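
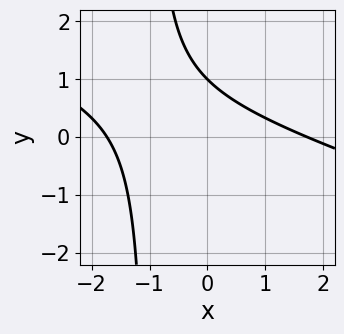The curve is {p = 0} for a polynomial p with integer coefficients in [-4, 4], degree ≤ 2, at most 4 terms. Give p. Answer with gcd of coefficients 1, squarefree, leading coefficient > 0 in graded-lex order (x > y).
x^2 + 3*x*y + 3*y - 3

1. The degree is 2 — the shape is more complex than any degree-1 curve.
2. Against the integer gridlines: one y-axis crossing is at y = 1.
3. These observations pin down the coefficients.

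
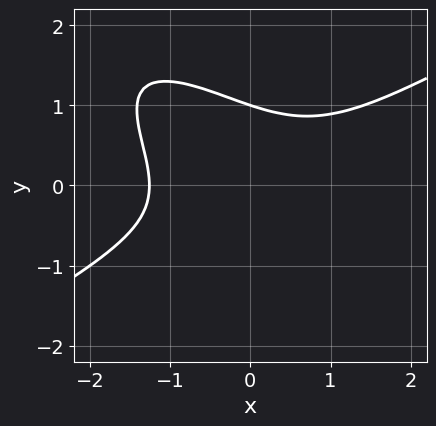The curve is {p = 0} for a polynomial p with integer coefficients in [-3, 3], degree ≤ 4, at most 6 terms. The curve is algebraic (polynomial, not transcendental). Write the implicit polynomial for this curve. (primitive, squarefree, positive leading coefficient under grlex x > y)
First, the degree is 3 — the shape is more complex than any degree-2 curve.
Next, from the axis intercepts and sections: it crosses the y-axis at the gridline y = 1.
Finally, the integer polynomial consistent with all of this is the stated p.

x^3 - 2*x*y^2 - 2*y^3 + 2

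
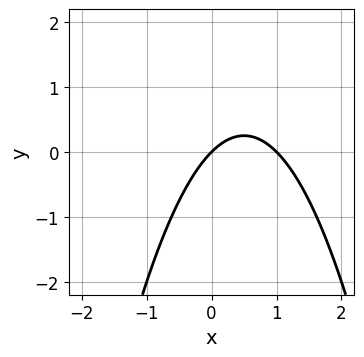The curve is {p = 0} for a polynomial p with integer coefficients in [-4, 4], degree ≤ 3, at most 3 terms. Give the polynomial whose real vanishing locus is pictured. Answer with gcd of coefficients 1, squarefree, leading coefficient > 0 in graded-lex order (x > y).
x^2 - x + y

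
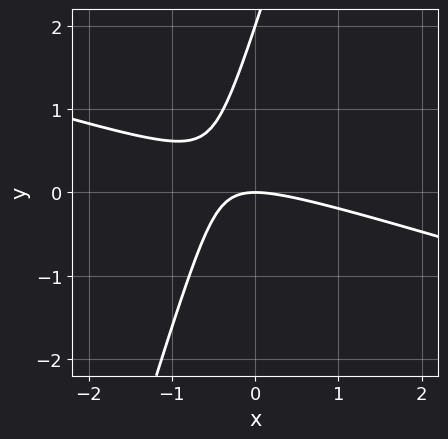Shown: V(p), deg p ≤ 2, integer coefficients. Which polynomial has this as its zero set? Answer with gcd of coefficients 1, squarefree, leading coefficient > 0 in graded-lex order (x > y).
x^2 + 3*x*y - y^2 + 2*y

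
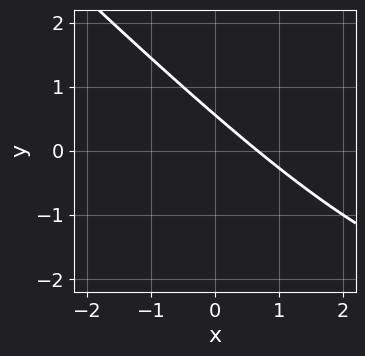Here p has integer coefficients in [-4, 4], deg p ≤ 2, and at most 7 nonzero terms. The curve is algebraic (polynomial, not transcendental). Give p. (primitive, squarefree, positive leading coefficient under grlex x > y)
First, the degree is 2 — no degree-1 curve has this shape.
Finally, matching integer coefficients to the picture gives p.

x*y + y^2 + 3*x + 3*y - 2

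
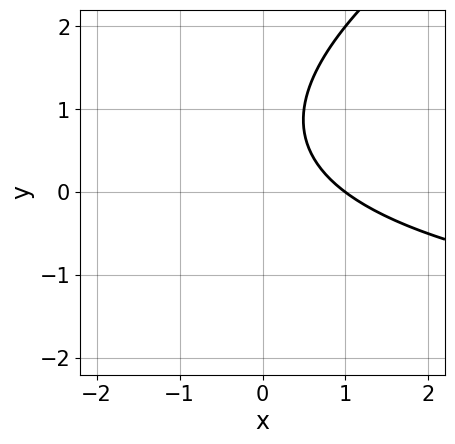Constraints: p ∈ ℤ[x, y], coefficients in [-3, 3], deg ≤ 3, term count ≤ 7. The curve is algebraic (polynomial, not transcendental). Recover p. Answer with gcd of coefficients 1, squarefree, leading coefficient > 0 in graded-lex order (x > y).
x*y - 2*y^2 + 3*x + 3*y - 3

The degree is 2 — the shape is more complex than any degree-1 curve.
Observable constraints: it crosses the x-axis at the gridline x = 1; no y-intercept at any integer in the box.
Fitting integer coefficients to these (and the overall shape) gives p.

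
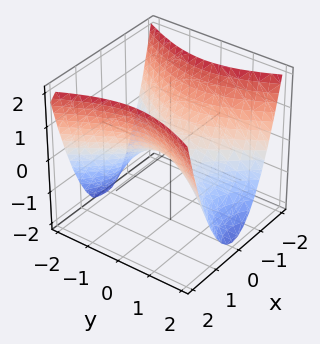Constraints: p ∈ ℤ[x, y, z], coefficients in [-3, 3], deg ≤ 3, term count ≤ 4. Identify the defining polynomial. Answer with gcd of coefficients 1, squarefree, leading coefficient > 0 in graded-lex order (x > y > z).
2*x^2 - y^2 - 2*z

First, the degree is 2 — a hyperbolic paraboloid; a quadric.
Next, symmetries: it's symmetric under x → −x, forcing even powers of x; the y ↦ −y reflection is a symmetry, so y appears only in even powers.
Then, checking where it meets the axes: it meets the z-axis at z = 0 (among the integer gridlines); it crosses the x-axis at the gridline x = 0; one y-axis crossing is at y = 0.
Finally, matching integer coefficients to the picture gives p.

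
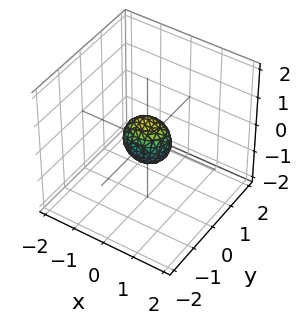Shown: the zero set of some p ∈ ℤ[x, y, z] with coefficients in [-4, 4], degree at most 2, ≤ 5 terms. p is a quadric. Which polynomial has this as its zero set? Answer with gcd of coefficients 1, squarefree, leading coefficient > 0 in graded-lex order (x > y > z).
1. deg p = 2. Bounded and convex; a quadric.
2. Symmetries: mirror symmetry x ↦ −x ⇒ only even powers of x; the z ↦ −z reflection is a symmetry, so z appears only in even powers; the y ↦ −y reflection is a symmetry, so y appears only in even powers.
3. Together with the visible shape, these determine p as stated.

2*x^2 + 3*y^2 + 2*z^2 - 1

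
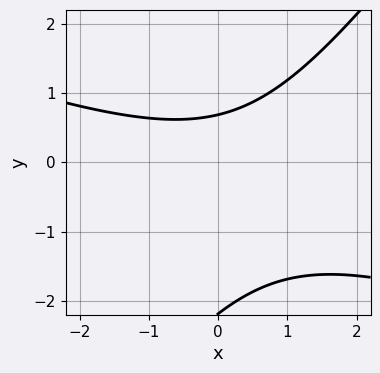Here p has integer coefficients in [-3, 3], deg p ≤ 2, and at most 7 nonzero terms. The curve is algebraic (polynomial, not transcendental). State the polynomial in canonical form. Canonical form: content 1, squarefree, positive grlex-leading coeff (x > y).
x^2 + 2*x*y - 2*y^2 - 3*y + 3

deg p = 2. A generic line meets the curve in up to 2 points.
Reading off the gridlines: it misses every integer gridline on the x-axis.
These observations pin down the coefficients.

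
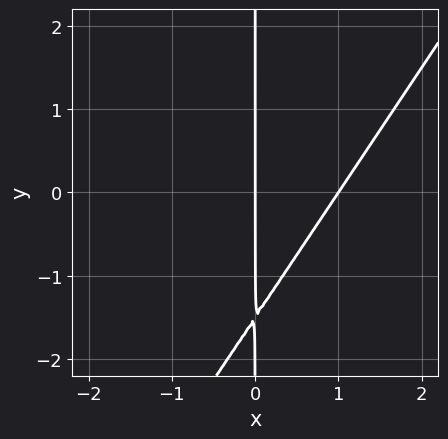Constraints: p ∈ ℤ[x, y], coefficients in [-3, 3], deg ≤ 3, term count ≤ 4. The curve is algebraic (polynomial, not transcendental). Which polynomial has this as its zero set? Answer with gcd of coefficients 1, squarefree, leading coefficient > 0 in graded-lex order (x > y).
3*x^2 - 2*x*y - 3*x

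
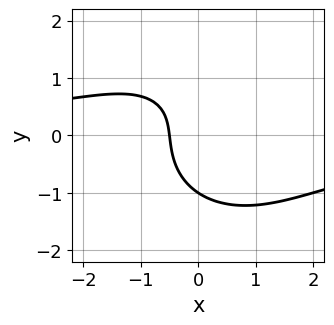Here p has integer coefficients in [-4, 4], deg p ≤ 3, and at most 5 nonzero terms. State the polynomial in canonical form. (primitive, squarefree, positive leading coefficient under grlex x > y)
First, degree: no degree-2 curve has this shape, so deg p = 3.
Then, from the visible intercepts: it crosses the y-axis at the gridline y = -1.
Finally, assembling these constraints gives the stated polynomial.

x^2*y + y^3 + 2*x + 1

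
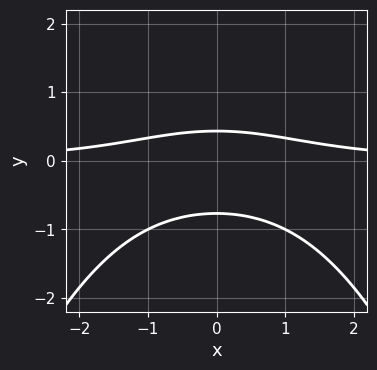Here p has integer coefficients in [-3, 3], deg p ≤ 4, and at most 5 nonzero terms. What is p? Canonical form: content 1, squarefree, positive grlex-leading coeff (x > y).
(a) The degree is 3 — the shape is more complex than any degree-2 curve.
(b) Symmetries: mirror symmetry x ↦ −x ⇒ only even powers of x.
(c) Observable constraints: no x-intercept at any integer in the box.
(d) Matching integer coefficients to the picture gives p.

x^2*y + 3*y^2 + y - 1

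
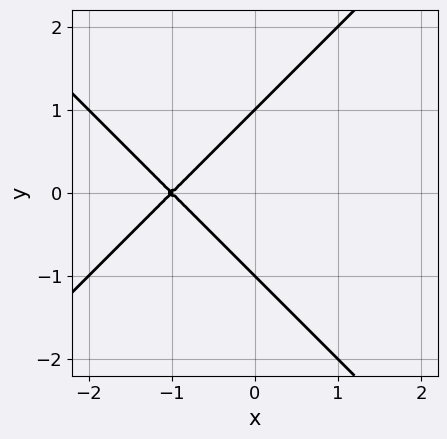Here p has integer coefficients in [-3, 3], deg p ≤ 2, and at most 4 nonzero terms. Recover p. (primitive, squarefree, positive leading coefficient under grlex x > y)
1. The degree is 2 — the shape is more complex than any degree-1 curve.
2. Symmetries: the y ↦ −y reflection is a symmetry, so y appears only in even powers.
3. From the axis intercepts and sections: among the integer gridlines, it crosses the y-axis at y ∈ {-1, 1}; it crosses the x-axis at the gridline x = -1.
4. Fitting integer coefficients to these (and the overall shape) gives p.

x^2 - y^2 + 2*x + 1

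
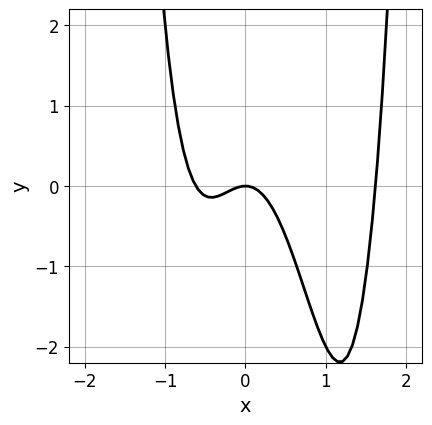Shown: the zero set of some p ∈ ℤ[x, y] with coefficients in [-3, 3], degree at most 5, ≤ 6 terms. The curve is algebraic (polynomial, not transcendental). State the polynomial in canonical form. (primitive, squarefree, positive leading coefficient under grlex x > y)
2*x^4 - 2*x^3 - 2*x^2 - y

The degree is 4 — a generic line meets the curve in up to 4 points.
Observable constraints: it meets the y-axis at y = 0 (among the integer gridlines); one x-axis crossing is at x = 0.
Together with the visible shape, these determine p as stated.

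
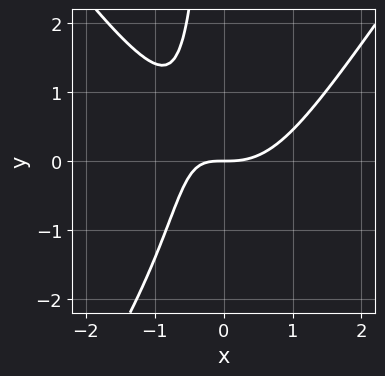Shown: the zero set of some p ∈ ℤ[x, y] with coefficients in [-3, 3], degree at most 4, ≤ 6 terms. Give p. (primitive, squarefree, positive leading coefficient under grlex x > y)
First, deg p = 3. A generic line meets the curve in up to 3 points.
Next, from the axis intercepts and sections: one y-axis crossing is at y = 0; it crosses the x-axis at the gridline x = 0.
Finally, the integer polynomial consistent with all of this is the stated p.

2*x^3 - x*y^2 - 2*x*y - 2*y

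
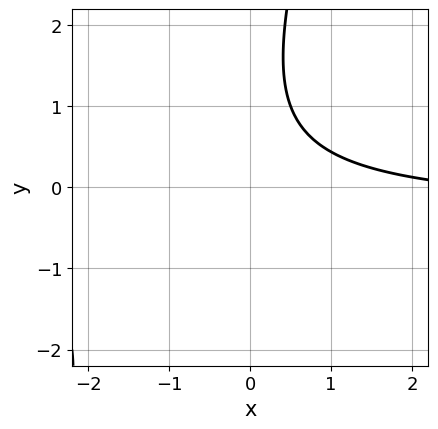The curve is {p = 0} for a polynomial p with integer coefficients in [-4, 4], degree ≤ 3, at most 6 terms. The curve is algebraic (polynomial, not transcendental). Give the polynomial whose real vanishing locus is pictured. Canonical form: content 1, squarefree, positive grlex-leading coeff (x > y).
deg p = 2. No degree-1 curve has this shape.
Observable constraints: it misses every integer gridline on the y-axis; the curve avoids every integer x-axis point in the box.
These observations pin down the coefficients.

3*x*y - y^2 + x + 2*y - 3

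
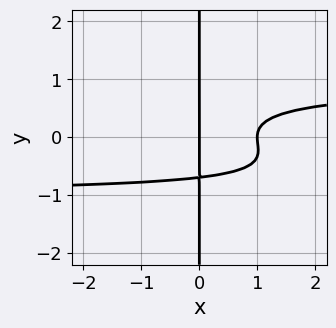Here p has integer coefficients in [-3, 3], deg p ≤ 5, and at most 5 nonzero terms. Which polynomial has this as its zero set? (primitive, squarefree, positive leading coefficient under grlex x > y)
x^2*y^2 + 3*x*y^3 - x^2 + x

First, degree: the shape is more complex than any degree-3 curve, so deg p = 4.
Then, from the visible intercepts: among the integer gridlines, it crosses the x-axis at x ∈ {0, 1}; the visible y-axis segment lies entirely on the curve.
Finally, fitting integer coefficients to these (and the overall shape) gives p.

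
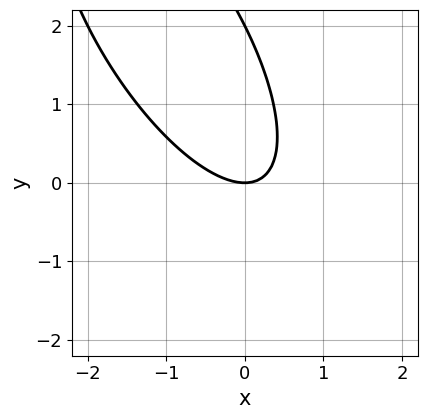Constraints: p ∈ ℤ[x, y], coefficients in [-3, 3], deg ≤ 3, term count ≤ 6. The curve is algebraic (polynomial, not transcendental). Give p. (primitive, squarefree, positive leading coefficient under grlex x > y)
2*x^2 + 2*x*y + y^2 - 2*y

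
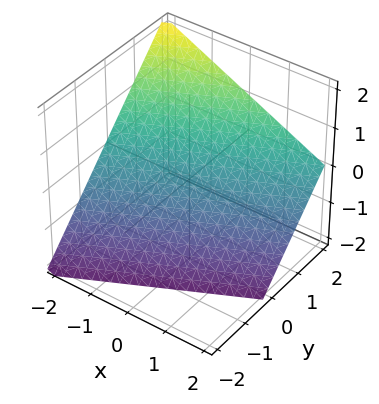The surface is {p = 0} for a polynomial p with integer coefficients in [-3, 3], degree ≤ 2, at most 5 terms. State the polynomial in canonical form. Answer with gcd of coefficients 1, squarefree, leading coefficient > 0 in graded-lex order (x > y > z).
(a) Degree: the surface is flat (a plane), so deg p = 1.
(b) Reading off the gridlines: one x-axis crossing is at x = -2; it crosses the y-axis at the gridline y = 1; it crosses the z-axis at the gridline z = -1.
(c) Fitting integer coefficients to these (and the overall shape) gives p.

x - 2*y + 2*z + 2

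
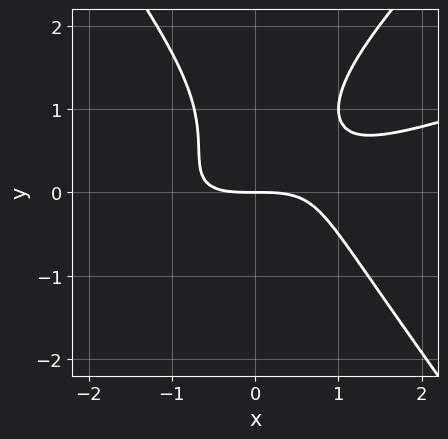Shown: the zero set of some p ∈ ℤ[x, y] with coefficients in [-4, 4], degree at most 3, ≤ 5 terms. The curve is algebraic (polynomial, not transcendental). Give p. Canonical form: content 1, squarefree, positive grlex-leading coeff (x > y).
First, deg p = 3. The shape is more complex than any degree-2 curve.
Next, against the integer gridlines: it crosses the x-axis at the gridline x = 0; it meets the y-axis at y = 0 (among the integer gridlines).
Finally, matching integer coefficients to the picture gives p.

x^3 - 3*x^2*y + 2*y^3 - 3*y^2 + 3*y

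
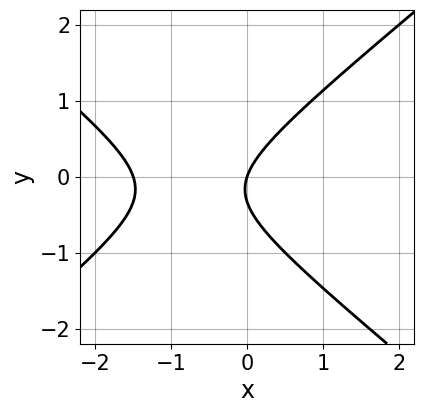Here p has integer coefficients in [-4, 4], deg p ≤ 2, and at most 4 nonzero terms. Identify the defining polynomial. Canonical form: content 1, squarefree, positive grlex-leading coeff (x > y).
2*x^2 - 3*y^2 + 3*x - y

deg p = 2. A generic line meets the curve in up to 2 points.
From the axis intercepts and sections: it meets the y-axis at y = 0 (among the integer gridlines); it crosses the x-axis at the gridline x = 0.
These observations pin down the coefficients.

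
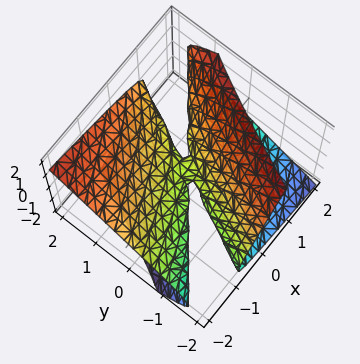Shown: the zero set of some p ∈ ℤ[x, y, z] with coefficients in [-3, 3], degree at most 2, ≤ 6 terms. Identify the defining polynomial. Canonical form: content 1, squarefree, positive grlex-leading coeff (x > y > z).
x^2 - 3*x*y + 3*x*z + y^2 - 3*z^2

deg p = 2. The shape is more complex than any degree-1 surface.
Checking where it meets the axes: it meets the y-axis at y = 0 (among the integer gridlines); it meets the x-axis at x = 0 (among the integer gridlines); it crosses the z-axis at the gridline z = 0.
Fitting integer coefficients to these (and the overall shape) gives p.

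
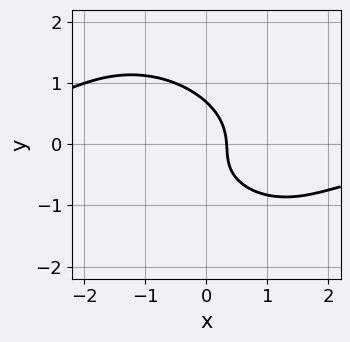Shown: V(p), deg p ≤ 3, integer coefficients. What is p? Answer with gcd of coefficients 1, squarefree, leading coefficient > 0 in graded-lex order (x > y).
2*x^2*y + 2*x*y^2 + 3*y^3 + 3*x - 1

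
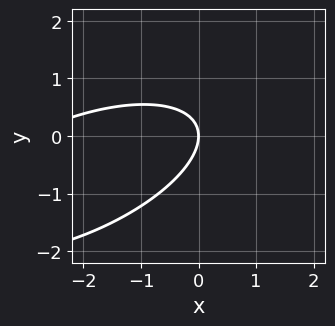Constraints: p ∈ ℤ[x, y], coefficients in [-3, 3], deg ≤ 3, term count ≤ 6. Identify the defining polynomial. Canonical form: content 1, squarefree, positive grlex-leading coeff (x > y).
x^2 - 2*x*y + 3*y^2 + 3*x

(a) deg p = 2. The shape is more complex than any degree-1 curve.
(b) Observable constraints: one y-axis crossing is at y = 0; one x-axis crossing is at x = 0.
(c) Solving for integer coefficients yields p as stated.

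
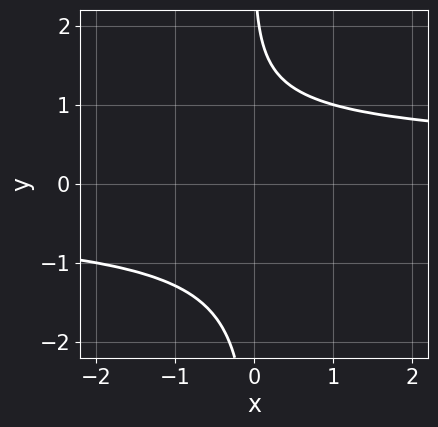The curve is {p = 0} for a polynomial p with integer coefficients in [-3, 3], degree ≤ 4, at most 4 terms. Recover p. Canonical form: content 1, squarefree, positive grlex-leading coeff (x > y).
(a) Degree: the shape is more complex than any degree-3 curve, so deg p = 4.
(b) Reading off the gridlines: the curve avoids every integer y-axis point in the box; no x-intercept at any integer in the box.
(c) Together with the visible shape, these determine p as stated.

2*x*y^3 + y - 3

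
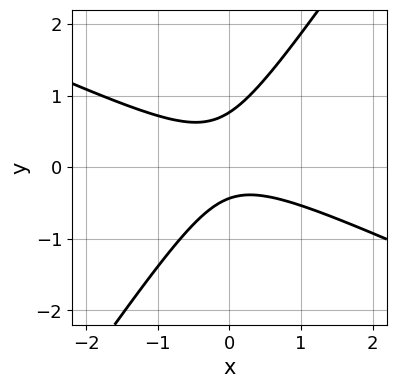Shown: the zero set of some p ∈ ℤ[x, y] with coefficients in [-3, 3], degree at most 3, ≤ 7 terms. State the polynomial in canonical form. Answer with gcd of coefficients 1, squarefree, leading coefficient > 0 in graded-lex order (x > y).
2*x^2 + 3*x*y - 3*y^2 + y + 1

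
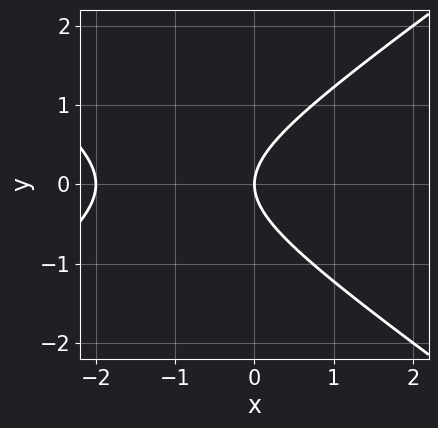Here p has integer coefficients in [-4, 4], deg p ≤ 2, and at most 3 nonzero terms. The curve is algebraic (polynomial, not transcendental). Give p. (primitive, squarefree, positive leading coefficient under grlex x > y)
x^2 - 2*y^2 + 2*x

First, deg p = 2.
Then, symmetries: the y ↦ −y reflection is a symmetry, so y appears only in even powers.
Next, from the axis intercepts and sections: the x-axis gridline crossings are at x ∈ {-2, 0}; it crosses the y-axis at the gridline y = 0.
Finally, these observations pin down the coefficients.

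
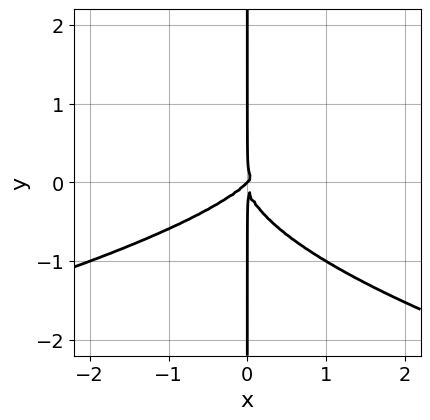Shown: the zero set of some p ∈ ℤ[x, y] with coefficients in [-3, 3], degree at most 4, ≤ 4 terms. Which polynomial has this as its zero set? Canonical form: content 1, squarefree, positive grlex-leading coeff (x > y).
deg p = 4. No degree-3 curve has this shape.
From the axis intercepts and sections: it meets the x-axis at x = 0 (among the integer gridlines); every point of the y-axis in the box is on the curve.
Solving for integer coefficients yields p as stated.

2*x*y^3 + x^3 - x^2*y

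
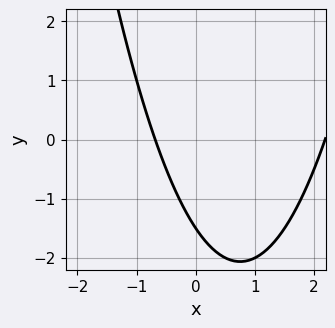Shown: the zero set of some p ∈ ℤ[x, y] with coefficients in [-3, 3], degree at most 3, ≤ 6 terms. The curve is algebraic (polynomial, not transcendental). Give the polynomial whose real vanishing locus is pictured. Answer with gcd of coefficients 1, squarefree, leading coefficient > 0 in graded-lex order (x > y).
1. deg p = 2. A generic line meets the curve in up to 2 points.
2. The integer polynomial consistent with all of this is the stated p.

2*x^2 - 3*x - 2*y - 3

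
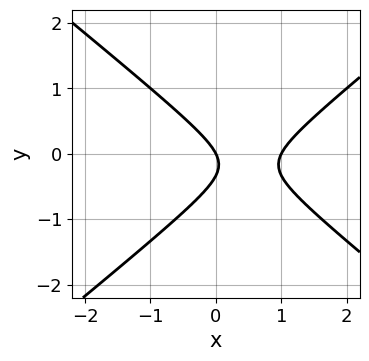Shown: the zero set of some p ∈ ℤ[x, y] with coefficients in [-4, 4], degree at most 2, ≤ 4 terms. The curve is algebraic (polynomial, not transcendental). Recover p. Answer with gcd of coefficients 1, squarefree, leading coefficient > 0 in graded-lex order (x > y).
2*x^2 - 3*y^2 - 2*x - y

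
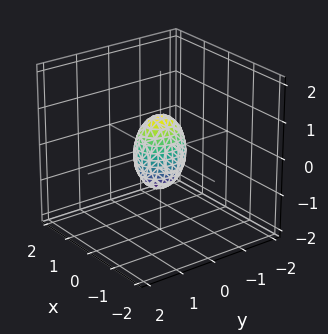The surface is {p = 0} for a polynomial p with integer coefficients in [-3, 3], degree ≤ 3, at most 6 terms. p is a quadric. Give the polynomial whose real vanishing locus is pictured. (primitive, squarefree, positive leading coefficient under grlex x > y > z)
3*x^2 + 2*y^2 + z^2 - 1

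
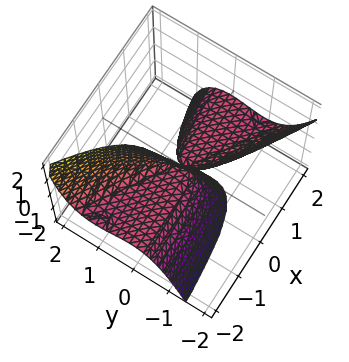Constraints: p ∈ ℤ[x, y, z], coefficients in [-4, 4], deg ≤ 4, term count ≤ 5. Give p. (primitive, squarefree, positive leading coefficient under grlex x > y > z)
Degree: the shape is more complex than any degree-2 surface, so deg p = 3.
Checking where it meets the axes: one y-axis crossing is at y = 0; every point of the x-axis in the box is on the surface; it meets the z-axis at z = 0 (among the integer gridlines).
The integer polynomial consistent with all of this is the stated p.

2*x*y^2 + 3*y^3 + 3*x*z + z^2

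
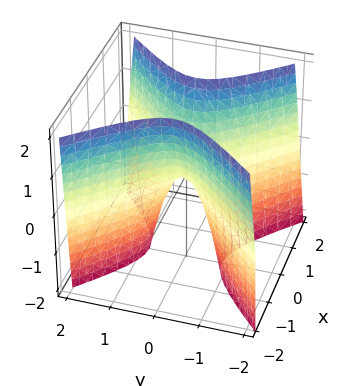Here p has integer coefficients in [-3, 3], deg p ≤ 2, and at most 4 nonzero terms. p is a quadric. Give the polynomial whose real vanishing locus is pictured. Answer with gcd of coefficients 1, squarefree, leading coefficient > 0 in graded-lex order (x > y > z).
The degree is 2 — a hyperbolic paraboloid; a quadric.
Symmetries: the x ↦ −x reflection is a symmetry, so x appears only in even powers; mirror symmetry y ↦ −y ⇒ only even powers of y.
From the axis intercepts and sections: it crosses the y-axis at the gridline y = 0; one x-axis crossing is at x = 0; it meets the z-axis at z = 0 (among the integer gridlines).
Together with the visible shape, these determine p as stated.

3*x^2 - 3*y^2 - z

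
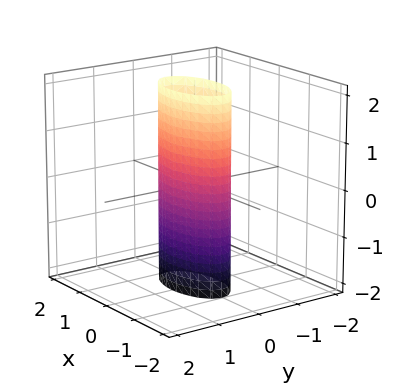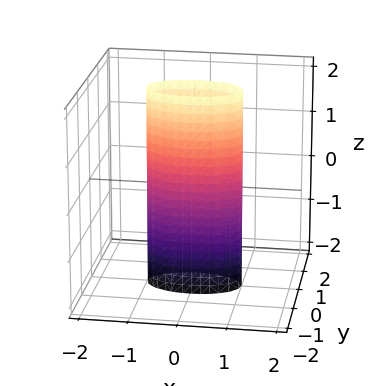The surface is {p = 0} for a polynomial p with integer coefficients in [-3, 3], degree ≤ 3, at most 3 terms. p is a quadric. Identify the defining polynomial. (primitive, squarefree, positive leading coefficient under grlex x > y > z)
1. The degree is 2 — constant cross-section along one axis; a quadric.
2. Symmetries: mirror symmetry z ↦ −z ⇒ only even powers of z; mirror symmetry y ↦ −y ⇒ only even powers of y; it's symmetric under x → −x, forcing even powers of x.
3. Reading off the gridlines: no z-intercept at any integer in the box; among the integer gridlines, it crosses the x-axis at x ∈ {-1, 1}.
4. Putting this together gives p.

x^2 + 3*y^2 - 1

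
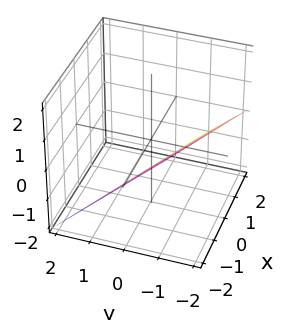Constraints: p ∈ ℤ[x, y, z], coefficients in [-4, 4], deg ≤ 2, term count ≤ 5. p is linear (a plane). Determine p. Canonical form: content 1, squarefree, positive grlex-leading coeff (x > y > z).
1. Degree: the surface is flat (a plane), so deg p = 1.
2. Reading off the gridlines: one z-axis crossing is at z = -1; one x-axis crossing is at x = -2; it meets the y-axis at y = -1 (among the integer gridlines).
3. Together with the visible shape, these determine p as stated.

x + 2*y + 2*z + 2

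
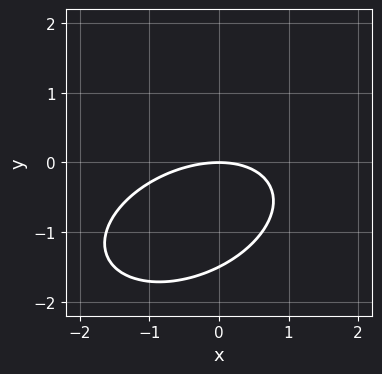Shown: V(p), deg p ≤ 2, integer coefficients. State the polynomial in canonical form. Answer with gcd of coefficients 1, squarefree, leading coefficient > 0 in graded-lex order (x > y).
1. The degree is 2 — a generic line meets the curve in up to 2 points.
2. From the visible intercepts: it meets the x-axis at x = 0 (among the integer gridlines); it crosses the y-axis at the gridline y = 0.
3. Solving for integer coefficients yields p as stated.

x^2 - x*y + 2*y^2 + 3*y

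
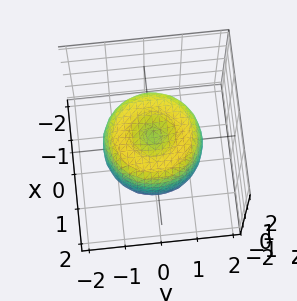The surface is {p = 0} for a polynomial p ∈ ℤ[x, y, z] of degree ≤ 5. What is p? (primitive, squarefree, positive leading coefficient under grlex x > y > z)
2*x^4 + 4*x^2*y^2 + 2*y^4 - 3*x^2 - 3*y^2 + 2*z^2 - 1

First, degree: no degree-3 surface has this shape, so deg p = 4.
Then, symmetry: every cross-section ⟂ z is a circle, so x, y appear only via x² + y².
Then, observable constraints: a circular section at z = 1 has radius between 0 and 1.
Finally, the integer polynomial consistent with all of this is the stated p.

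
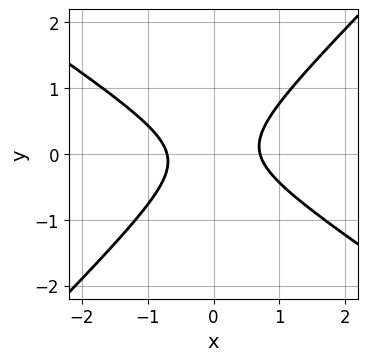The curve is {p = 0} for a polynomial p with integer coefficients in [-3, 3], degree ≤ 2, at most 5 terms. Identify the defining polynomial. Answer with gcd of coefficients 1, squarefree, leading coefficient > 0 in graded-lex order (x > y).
1. deg p = 2. No degree-1 curve has this shape.
2. From the visible intercepts: no y-intercept at any integer in the box.
3. Solving for integer coefficients yields p as stated.

2*x^2 + x*y - 3*y^2 - 1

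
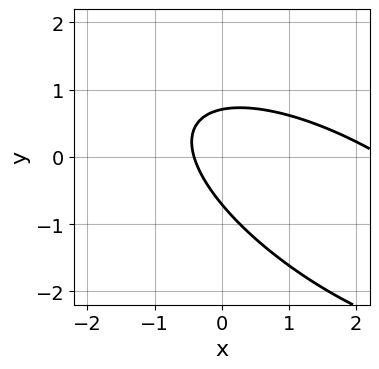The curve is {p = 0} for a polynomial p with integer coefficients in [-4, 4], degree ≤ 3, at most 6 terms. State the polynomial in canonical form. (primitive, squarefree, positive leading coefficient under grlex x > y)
x^2 + 2*x*y + 2*y^2 - 2*x - 1

The degree is 2 — a generic line meets the curve in up to 2 points.
The integer polynomial consistent with all of this is the stated p.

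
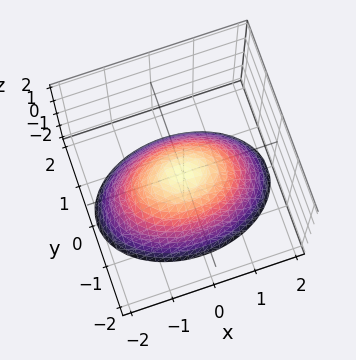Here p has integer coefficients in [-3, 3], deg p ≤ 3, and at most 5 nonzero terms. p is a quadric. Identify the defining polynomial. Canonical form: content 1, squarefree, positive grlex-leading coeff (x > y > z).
Degree: a paraboloid; a quadric, so deg p = 2.
Symmetries: it's symmetric under x → −x, forcing even powers of x; it's symmetric under y → −y, forcing even powers of y.
Reading off the gridlines: it crosses the z-axis at the gridline z = 0; it meets the y-axis at y = 0 (among the integer gridlines); one x-axis crossing is at x = 0.
Putting this together gives p.

x^2 + 2*y^2 + 2*z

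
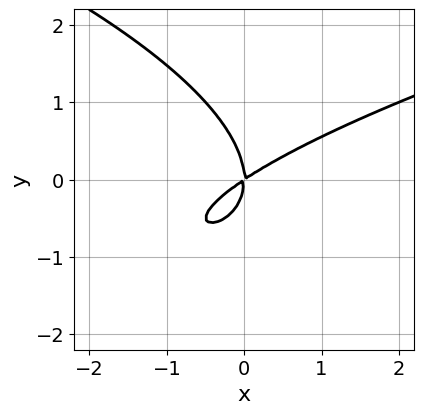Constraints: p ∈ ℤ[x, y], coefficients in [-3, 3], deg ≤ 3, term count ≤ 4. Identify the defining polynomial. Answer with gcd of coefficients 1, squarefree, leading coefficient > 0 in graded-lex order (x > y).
(a) deg p = 3. A generic line meets the curve in up to 3 points.
(b) Observable constraints: one x-axis crossing is at x = 0; one y-axis crossing is at y = 0.
(c) Putting this together gives p.

2*y^3 - 2*x^2 + 3*x*y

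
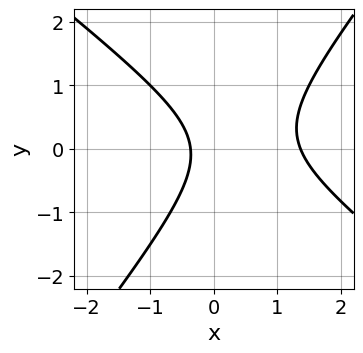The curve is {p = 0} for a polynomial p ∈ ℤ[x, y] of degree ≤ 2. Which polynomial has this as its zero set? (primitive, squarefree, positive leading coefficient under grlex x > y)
(a) deg p = 2. No degree-1 curve has this shape.
(b) Against the integer gridlines: it misses every integer gridline on the y-axis.
(c) Solving for integer coefficients yields p as stated.

2*x^2 + x*y - 2*y^2 - 2*x - 1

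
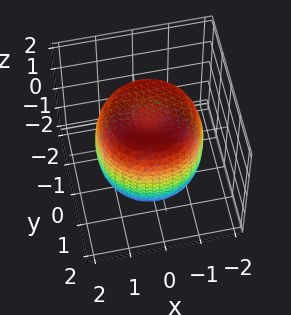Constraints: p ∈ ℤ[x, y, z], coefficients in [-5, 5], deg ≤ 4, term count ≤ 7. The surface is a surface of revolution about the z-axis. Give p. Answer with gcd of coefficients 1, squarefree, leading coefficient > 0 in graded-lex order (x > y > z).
2*x^4 + 4*x^2*y^2 + 2*y^4 - 3*x^2 - 3*y^2 + 2*z^2 - 3

1. Degree: the shape is more complex than any degree-3 surface, so deg p = 4.
2. By symmetry, the surface is invariant under rotation about z: p = q(x² + y², z).
3. Against the integer gridlines: a circular section at z = -1 has radius between 1 and 2.
4. Together with the visible shape, these determine p as stated.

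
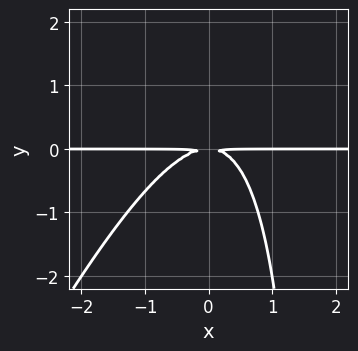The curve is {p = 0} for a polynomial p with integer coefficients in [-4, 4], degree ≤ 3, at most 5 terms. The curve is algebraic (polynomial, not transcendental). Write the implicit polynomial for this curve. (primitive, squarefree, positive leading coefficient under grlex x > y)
2*x^2*y - x*y^2 + 2*y^2

1. Degree: the shape is more complex than any degree-2 curve, so deg p = 3.
2. Checking where it meets the axes: every point of the x-axis in the box is on the curve.
3. Putting this together gives p.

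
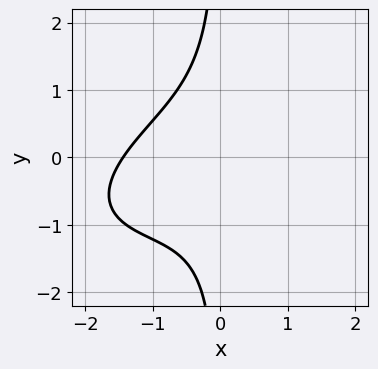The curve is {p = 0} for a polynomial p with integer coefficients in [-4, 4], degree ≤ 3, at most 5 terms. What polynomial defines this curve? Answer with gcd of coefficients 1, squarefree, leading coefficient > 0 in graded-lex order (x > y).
1. deg p = 3. A generic line meets the curve in up to 3 points.
2. From the visible intercepts: it misses every integer gridline on the y-axis.
3. The integer polynomial consistent with all of this is the stated p.

x^3 - 2*x^2*y + 3*x*y^2 + 3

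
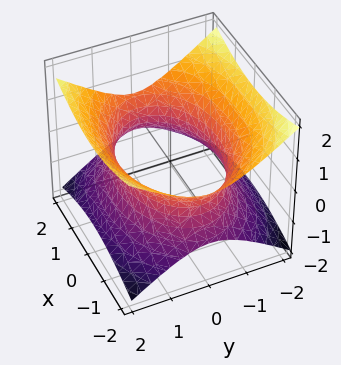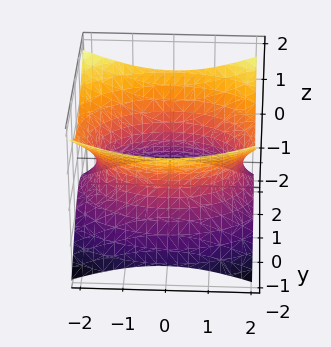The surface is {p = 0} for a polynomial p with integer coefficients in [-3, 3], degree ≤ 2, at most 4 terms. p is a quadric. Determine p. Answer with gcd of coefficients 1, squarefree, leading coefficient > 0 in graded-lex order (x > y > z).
x^2 + 2*y^2 - 3*z^2 - 3

1. Degree: one connected sheet with a waist; a quadric, so deg p = 2.
2. Symmetries: it's symmetric under y → −y, forcing even powers of y; mirror symmetry z ↦ −z ⇒ only even powers of z; mirror symmetry x ↦ −x ⇒ only even powers of x.
3. Observable constraints: the surface avoids every integer z-axis point in the box.
4. The integer polynomial consistent with all of this is the stated p.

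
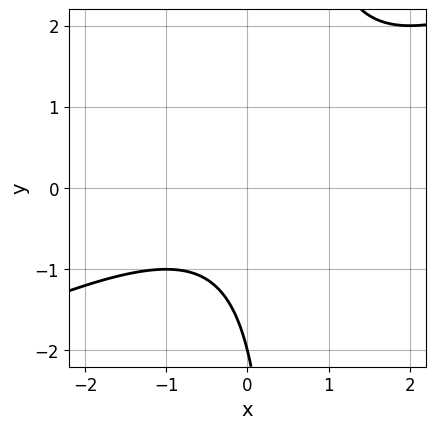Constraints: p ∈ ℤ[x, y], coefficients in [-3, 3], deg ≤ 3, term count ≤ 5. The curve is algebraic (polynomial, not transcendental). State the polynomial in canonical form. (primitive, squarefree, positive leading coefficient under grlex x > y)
x^2 - 2*x*y + y + 2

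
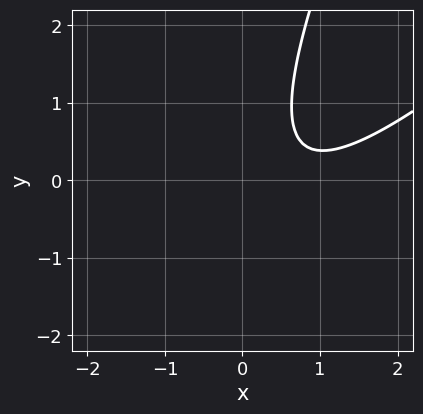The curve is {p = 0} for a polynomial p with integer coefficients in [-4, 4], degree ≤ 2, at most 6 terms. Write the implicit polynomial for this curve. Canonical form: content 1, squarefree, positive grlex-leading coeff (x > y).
2*x^2 - 3*x*y + y^2 - 3*x + 2

1. deg p = 2.
2. From the visible intercepts: no y-intercept at any integer in the box; no x-intercept at any integer in the box.
3. The integer polynomial consistent with all of this is the stated p.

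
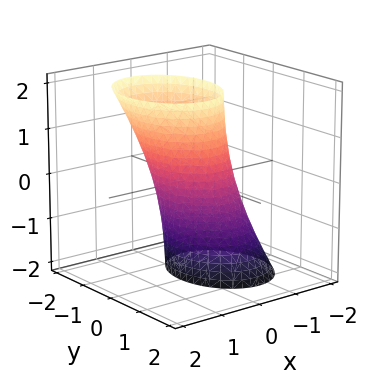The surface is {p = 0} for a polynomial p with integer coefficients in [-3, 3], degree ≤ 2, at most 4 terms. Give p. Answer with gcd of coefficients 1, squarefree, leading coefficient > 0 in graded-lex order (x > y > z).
(a) deg p = 2. No degree-1 surface has this shape.
(b) Checking where it meets the axes: no z-intercept at any integer in the box; the y-axis gridline crossings are at y ∈ {-1, 1}.
(c) Fitting integer coefficients to these (and the overall shape) gives p.

3*x^2 - 2*x*z + 2*y^2 - 2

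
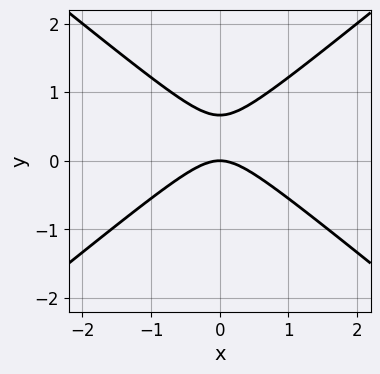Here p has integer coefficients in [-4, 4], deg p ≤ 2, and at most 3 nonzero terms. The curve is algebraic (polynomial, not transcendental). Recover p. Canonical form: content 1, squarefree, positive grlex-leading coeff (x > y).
2*x^2 - 3*y^2 + 2*y

1. The degree is 2 — no degree-1 curve has this shape.
2. Symmetries: the x ↦ −x reflection is a symmetry, so x appears only in even powers.
3. Observable constraints: one x-axis crossing is at x = 0; it crosses the y-axis at the gridline y = 0.
4. Solving for integer coefficients yields p as stated.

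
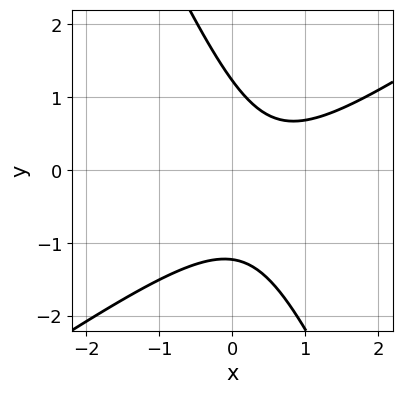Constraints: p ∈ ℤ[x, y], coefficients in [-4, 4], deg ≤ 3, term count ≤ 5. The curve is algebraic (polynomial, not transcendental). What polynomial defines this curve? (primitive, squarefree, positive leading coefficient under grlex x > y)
3*x^2 - 3*x*y - 2*y^2 - 3*x + 3

1. Degree: no degree-1 curve has this shape, so deg p = 2.
2. Reading off the gridlines: no x-intercept at any integer in the box.
3. Assembling these constraints gives the stated polynomial.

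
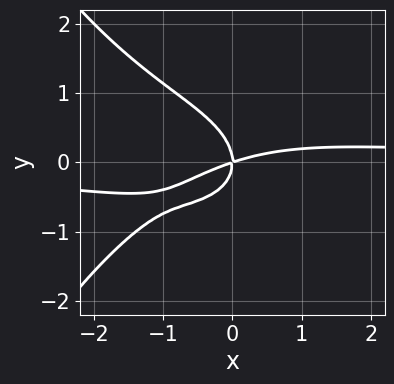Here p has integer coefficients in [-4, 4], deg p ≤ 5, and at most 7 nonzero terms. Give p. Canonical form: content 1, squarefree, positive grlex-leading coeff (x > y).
(a) Degree: a generic line meets the curve in up to 4 points, so deg p = 4.
(b) Against the integer gridlines: it meets the x-axis at x = 0 (among the integer gridlines); it meets the y-axis at y = 0 (among the integer gridlines).
(c) These observations pin down the coefficients.

x^3*y + x^2*y + 3*y^3 - x^2 + 3*x*y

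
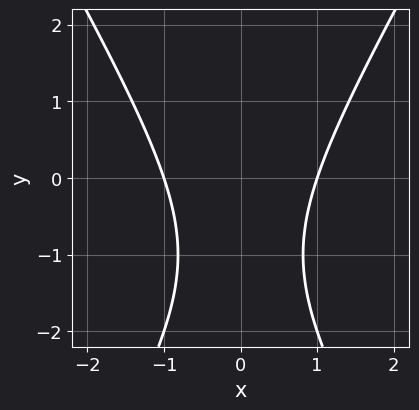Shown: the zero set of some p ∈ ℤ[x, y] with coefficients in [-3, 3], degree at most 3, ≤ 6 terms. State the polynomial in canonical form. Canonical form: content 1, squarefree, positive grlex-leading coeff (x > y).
3*x^2 - y^2 - 2*y - 3

First, degree: no degree-1 curve has this shape, so deg p = 2.
Then, symmetries: mirror symmetry x ↦ −x ⇒ only even powers of x.
Then, checking where it meets the axes: no y-intercept at any integer in the box; among the integer gridlines, it crosses the x-axis at x ∈ {-1, 1}.
Finally, the integer polynomial consistent with all of this is the stated p.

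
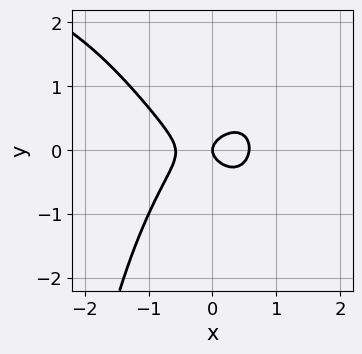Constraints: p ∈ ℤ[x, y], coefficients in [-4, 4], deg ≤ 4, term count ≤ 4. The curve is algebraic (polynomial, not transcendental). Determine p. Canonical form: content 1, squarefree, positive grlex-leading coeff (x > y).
1. Degree: a generic line meets the curve in up to 4 points, so deg p = 4.
2. Checking where it meets the axes: one x-axis crossing is at x = 0; it meets the y-axis at y = 0 (among the integer gridlines).
3. Fitting integer coefficients to these (and the overall shape) gives p.

x^3*y - 3*x^3 - 3*y^2 + x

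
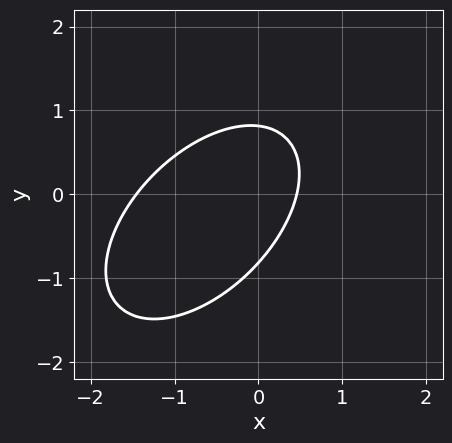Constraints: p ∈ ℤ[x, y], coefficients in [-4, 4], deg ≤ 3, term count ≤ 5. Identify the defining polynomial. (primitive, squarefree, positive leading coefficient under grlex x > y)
3*x^2 - 3*x*y + 3*y^2 + 3*x - 2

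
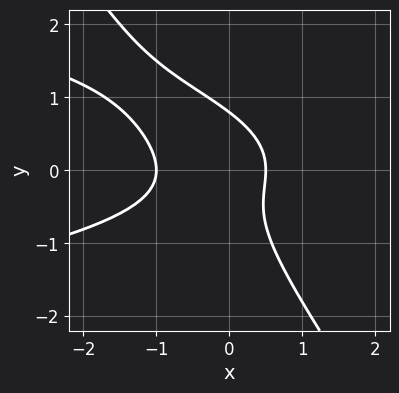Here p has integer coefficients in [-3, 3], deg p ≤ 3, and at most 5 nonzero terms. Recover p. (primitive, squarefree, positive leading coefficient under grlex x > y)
1. The degree is 3 — a generic line meets the curve in up to 3 points.
2. From the visible intercepts: it meets the x-axis at x = -1 (among the integer gridlines).
3. Putting this together gives p.

3*x*y^2 + 2*y^3 + 2*x^2 + x - 1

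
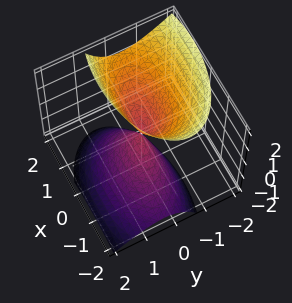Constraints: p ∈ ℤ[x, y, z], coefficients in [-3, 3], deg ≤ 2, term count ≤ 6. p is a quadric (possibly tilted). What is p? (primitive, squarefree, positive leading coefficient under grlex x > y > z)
First, there are 2 components.
Next, degree: no degree-1 surface has this shape, so deg p = 2.
Next, checking where it meets the axes: it crosses the z-axis at the gridline z = 0; it meets the x-axis at x = 0 (among the integer gridlines).
Finally, solving for integer coefficients yields p as stated.

x^2 - x*z + 3*y^2 + 2*y*z - z^2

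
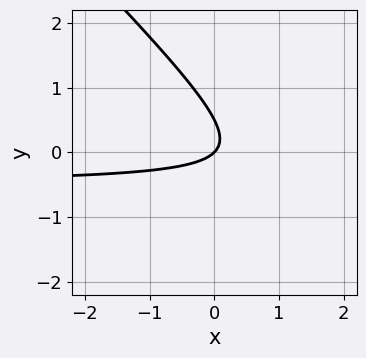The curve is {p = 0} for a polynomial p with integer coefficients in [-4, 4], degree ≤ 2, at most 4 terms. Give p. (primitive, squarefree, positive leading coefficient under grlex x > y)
2*x*y + 2*y^2 + x - y

(a) The degree is 2 — no degree-1 curve has this shape.
(b) Checking where it meets the axes: it meets the y-axis at y = 0 (among the integer gridlines); one x-axis crossing is at x = 0.
(c) Together with the visible shape, these determine p as stated.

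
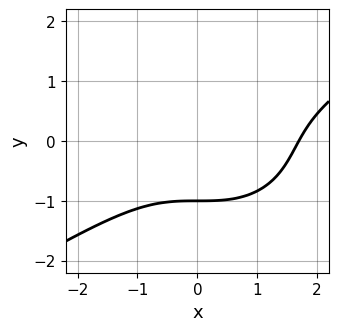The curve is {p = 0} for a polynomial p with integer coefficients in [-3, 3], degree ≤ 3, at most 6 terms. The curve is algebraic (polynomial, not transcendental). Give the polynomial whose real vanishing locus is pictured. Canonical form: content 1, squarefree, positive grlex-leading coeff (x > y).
(a) deg p = 3. The shape is more complex than any degree-2 curve.
(b) Checking where it meets the axes: it crosses the y-axis at the gridline y = -1.
(c) Fitting integer coefficients to these (and the overall shape) gives p.

x^3 - x^2*y - 2*y^3 - x^2 - 2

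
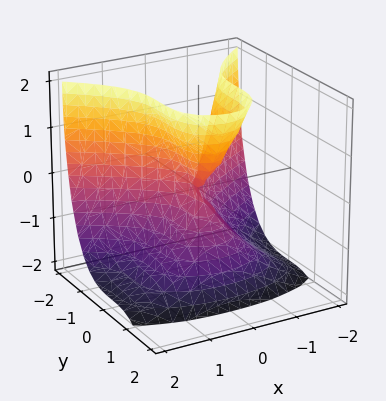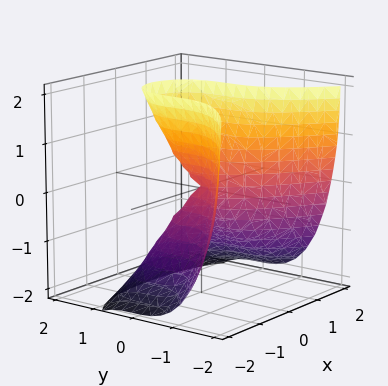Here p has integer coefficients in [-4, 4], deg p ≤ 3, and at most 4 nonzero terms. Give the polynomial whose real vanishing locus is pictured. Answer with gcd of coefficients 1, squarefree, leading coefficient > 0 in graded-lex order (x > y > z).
x^2*z + 2*y^3 + 3*x^2 - z^2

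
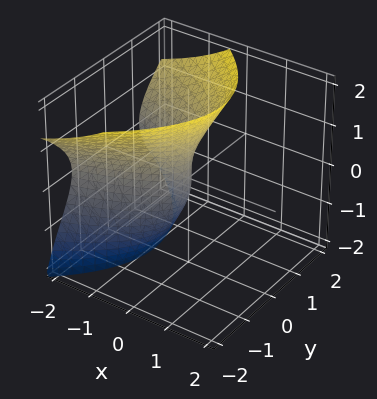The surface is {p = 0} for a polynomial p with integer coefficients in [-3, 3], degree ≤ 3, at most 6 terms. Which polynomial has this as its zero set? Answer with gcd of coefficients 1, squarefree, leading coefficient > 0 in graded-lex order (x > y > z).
1. The degree is 3 — no degree-2 surface has this shape.
2. Reading off the gridlines: it meets the y-axis at y = 0 (among the integer gridlines); one z-axis crossing is at z = 0; it meets the x-axis at x = 0 (among the integer gridlines).
3. Fitting integer coefficients to these (and the overall shape) gives p.

2*x*z^2 - z^3 + 3*y^2 + 2*x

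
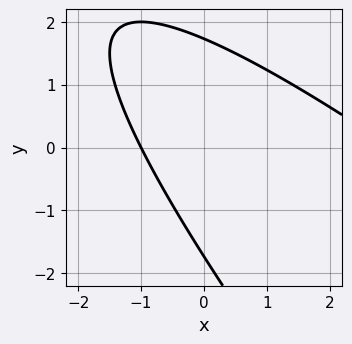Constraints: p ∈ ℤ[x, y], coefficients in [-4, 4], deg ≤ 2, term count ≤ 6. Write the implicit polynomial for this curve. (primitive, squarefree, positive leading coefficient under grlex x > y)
First, the degree is 2 — no degree-1 curve has this shape.
Then, reading off the gridlines: it crosses the x-axis at the gridline x = -1.
Finally, fitting integer coefficients to these (and the overall shape) gives p.

x^2 + 2*x*y + y^2 - 2*x - 3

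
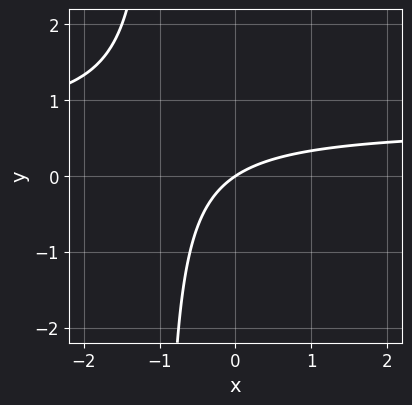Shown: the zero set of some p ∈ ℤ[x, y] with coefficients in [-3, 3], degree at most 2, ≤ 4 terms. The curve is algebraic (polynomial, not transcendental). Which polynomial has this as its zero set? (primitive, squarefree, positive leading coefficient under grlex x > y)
3*x*y - 2*x + 3*y

(a) The degree is 2 — the shape is more complex than any degree-1 curve.
(b) From the axis intercepts and sections: it crosses the y-axis at the gridline y = 0; it meets the x-axis at x = 0 (among the integer gridlines).
(c) Fitting integer coefficients to these (and the overall shape) gives p.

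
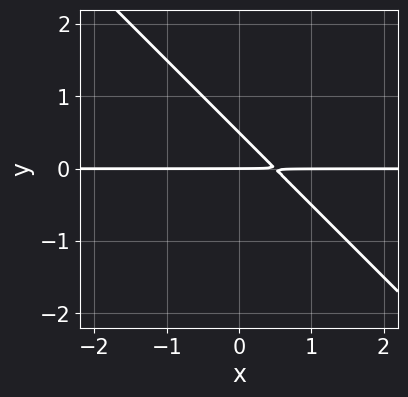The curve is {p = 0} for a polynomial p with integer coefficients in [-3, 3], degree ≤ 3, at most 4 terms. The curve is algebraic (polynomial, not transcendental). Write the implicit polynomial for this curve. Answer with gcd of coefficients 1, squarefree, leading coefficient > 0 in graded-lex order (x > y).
2*x*y + 2*y^2 - y

Degree: a generic line meets the curve in up to 2 points, so deg p = 2.
Against the integer gridlines: it crosses the y-axis at the gridline y = 0; the visible x-axis segment lies entirely on the curve.
Together with the visible shape, these determine p as stated.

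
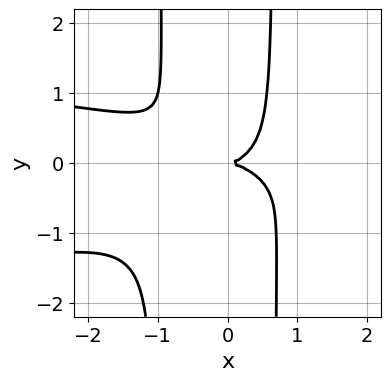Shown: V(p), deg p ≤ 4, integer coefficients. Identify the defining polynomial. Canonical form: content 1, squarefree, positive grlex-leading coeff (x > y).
(a) Degree: a generic line meets the curve in up to 4 points, so deg p = 4.
(b) Observable constraints: it meets the x-axis at x = 0 (among the integer gridlines); it crosses the y-axis at the gridline y = 0.
(c) Together with the visible shape, these determine p as stated.

3*x^2*y^2 + x^3 + x^2*y + x*y^2 - 2*y^2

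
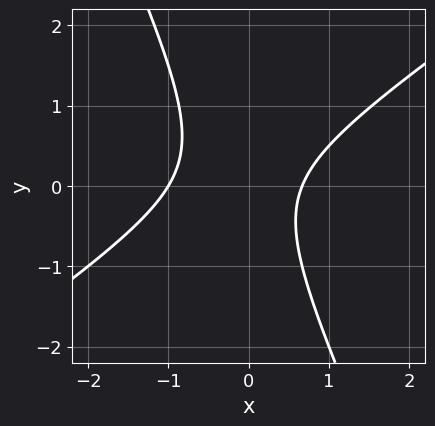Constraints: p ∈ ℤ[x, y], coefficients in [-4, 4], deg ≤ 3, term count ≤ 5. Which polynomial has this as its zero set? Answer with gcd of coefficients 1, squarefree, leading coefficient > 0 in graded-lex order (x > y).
3*x^2 - 3*x*y - 2*y^2 + x - 2

1. The degree is 2 — a generic line meets the curve in up to 2 points.
2. From the axis intercepts and sections: it misses every integer gridline on the y-axis; it crosses the x-axis at the gridline x = -1.
3. Together with the visible shape, these determine p as stated.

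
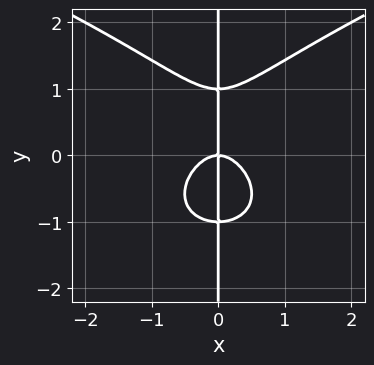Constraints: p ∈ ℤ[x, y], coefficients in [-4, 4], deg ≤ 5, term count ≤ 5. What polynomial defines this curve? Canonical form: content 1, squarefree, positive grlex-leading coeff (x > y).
2*x*y^3 - 3*x^3 - 2*x*y

deg p = 4.
From the visible intercepts: it crosses the x-axis at the gridline x = 0; the visible y-axis segment lies entirely on the curve.
Matching integer coefficients to the picture gives p.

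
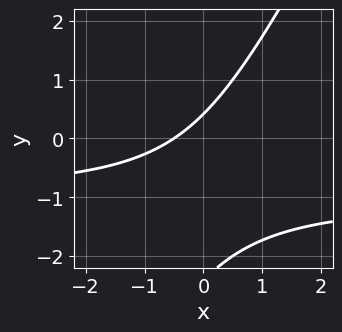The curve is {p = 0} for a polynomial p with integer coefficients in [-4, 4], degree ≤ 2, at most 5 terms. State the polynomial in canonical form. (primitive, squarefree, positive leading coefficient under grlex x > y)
2*x*y - y^2 + 2*x - 2*y + 1

First, degree: a generic line meets the curve in up to 2 points, so deg p = 2.
Finally, putting this together gives p.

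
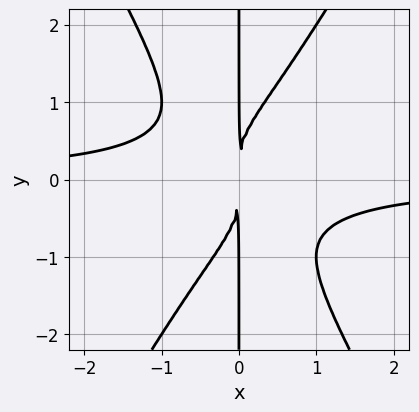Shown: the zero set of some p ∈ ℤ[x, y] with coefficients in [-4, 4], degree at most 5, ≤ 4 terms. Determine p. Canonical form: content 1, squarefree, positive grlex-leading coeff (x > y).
3*x^3*y - x*y^3 + 2*x^2

The degree is 4 — no degree-3 curve has this shape.
Checking where it meets the axes: every point of the y-axis in the box is on the curve.
Fitting integer coefficients to these (and the overall shape) gives p.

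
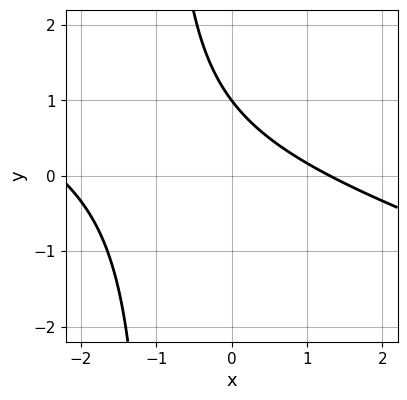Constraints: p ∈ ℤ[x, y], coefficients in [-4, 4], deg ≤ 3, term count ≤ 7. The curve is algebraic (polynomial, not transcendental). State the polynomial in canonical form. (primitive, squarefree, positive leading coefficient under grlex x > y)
x^2 + 3*x*y + x + 3*y - 3

(a) deg p = 2.
(b) Observable constraints: it crosses the y-axis at the gridline y = 1.
(c) Matching integer coefficients to the picture gives p.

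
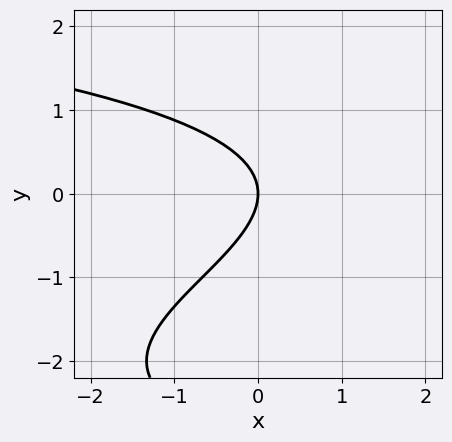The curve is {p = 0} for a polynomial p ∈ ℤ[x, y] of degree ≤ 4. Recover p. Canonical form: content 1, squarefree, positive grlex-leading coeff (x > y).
y^3 + 3*y^2 + 3*x

(a) deg p = 3.
(b) Checking where it meets the axes: it crosses the x-axis at the gridline x = 0; it meets the y-axis at y = 0 (among the integer gridlines).
(c) These observations pin down the coefficients.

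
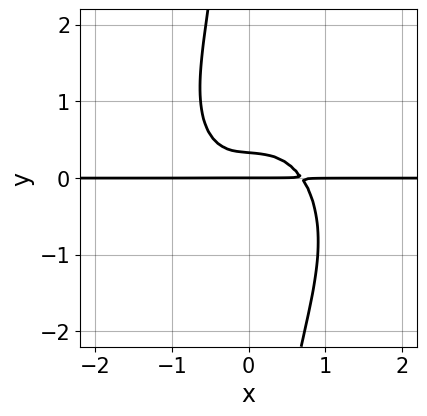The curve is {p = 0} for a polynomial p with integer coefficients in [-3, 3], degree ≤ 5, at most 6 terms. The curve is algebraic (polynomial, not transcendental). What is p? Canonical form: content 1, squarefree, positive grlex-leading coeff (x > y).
3*x^3*y + 2*x*y^3 + 3*y^2 - y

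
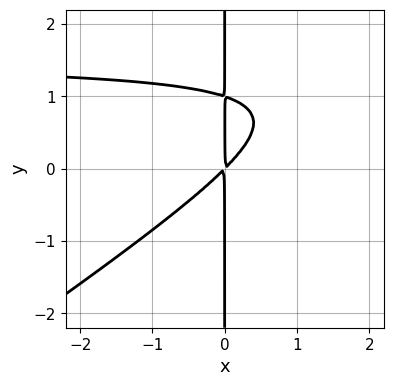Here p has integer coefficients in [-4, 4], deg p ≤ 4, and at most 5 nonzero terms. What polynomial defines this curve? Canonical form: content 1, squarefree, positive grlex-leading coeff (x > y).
First, deg p = 3. A generic line meets the curve in up to 3 points.
Then, from the visible intercepts: every point of the y-axis in the box is on the curve.
Finally, these observations pin down the coefficients.

2*x^2*y - 3*x*y^2 - 3*x^2 + 3*x*y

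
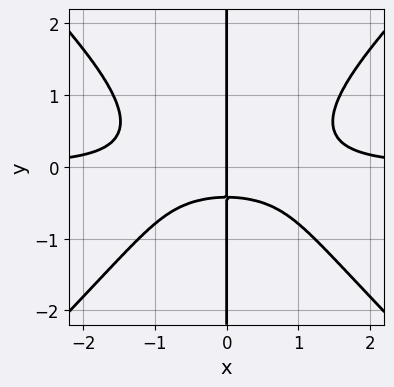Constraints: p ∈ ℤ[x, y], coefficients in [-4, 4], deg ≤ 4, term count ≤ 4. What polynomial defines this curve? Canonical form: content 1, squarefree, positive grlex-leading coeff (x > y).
2*x^3*y - 2*x*y^3 - 2*x*y - x

deg p = 4. No degree-3 curve has this shape.
From the axis intercepts and sections: the visible y-axis segment lies entirely on the curve; it meets the x-axis at x = 0 (among the integer gridlines).
The integer polynomial consistent with all of this is the stated p.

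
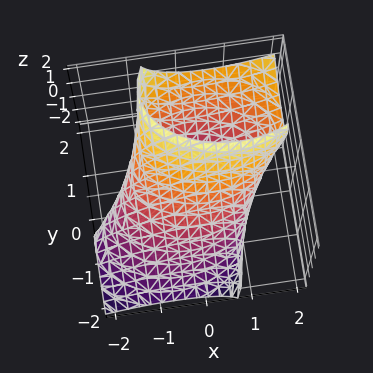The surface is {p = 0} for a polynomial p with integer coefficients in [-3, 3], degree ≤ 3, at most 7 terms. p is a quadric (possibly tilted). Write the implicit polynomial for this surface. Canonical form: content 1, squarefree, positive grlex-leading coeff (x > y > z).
1. deg p = 2.
2. Reading off the gridlines: among the integer gridlines, it crosses the y-axis at y ∈ {-1, 1}.
3. Matching integer coefficients to the picture gives p.

x^2 - x*z + 2*y^2 - 3*y*z + z^2 - 2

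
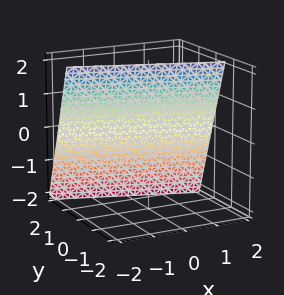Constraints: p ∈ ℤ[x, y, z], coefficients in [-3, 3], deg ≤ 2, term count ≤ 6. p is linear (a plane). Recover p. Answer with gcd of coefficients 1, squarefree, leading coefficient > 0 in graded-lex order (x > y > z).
(a) The degree is 1 — the surface is flat (a plane).
(b) From the axis intercepts and sections: it crosses the z-axis at the gridline z = 2; it crosses the x-axis at the gridline x = 2.
(c) These observations pin down the coefficients.

x + 3*y + z - 2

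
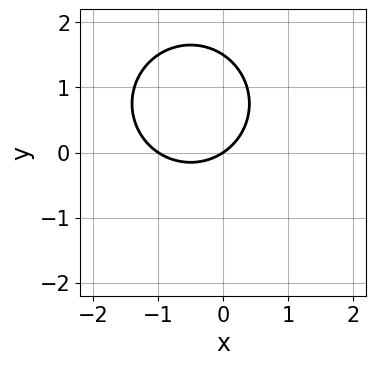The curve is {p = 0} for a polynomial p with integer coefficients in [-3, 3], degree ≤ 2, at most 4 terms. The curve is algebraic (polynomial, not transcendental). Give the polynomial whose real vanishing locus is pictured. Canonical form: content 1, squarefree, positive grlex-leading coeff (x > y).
2*x^2 + 2*y^2 + 2*x - 3*y

The degree is 2 — no degree-1 curve has this shape.
Against the integer gridlines: it meets the y-axis at y = 0 (among the integer gridlines); among the integer gridlines, it crosses the x-axis at x ∈ {-1, 0}.
Putting this together gives p.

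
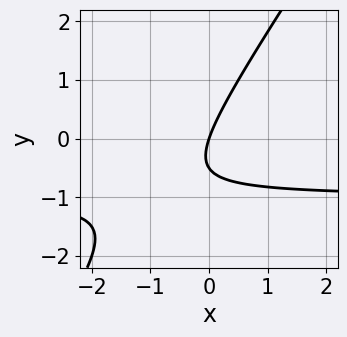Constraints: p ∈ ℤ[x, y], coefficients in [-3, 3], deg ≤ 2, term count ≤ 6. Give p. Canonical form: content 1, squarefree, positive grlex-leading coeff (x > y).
1. deg p = 2.
2. Against the integer gridlines: one x-axis crossing is at x = 0; it crosses the y-axis at the gridline y = 0.
3. These observations pin down the coefficients.

3*x*y - 2*y^2 + 3*x - y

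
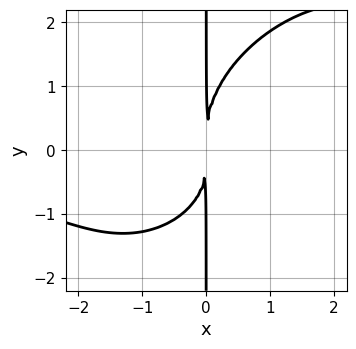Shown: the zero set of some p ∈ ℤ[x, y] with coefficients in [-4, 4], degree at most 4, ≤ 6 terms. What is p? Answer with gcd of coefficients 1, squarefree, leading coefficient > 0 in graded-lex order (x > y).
x^3*y - x^2*y^2 + x*y^3 - x^2*y - 3*x^2

First, deg p = 4. A generic line meets the curve in up to 4 points.
Then, checking where it meets the axes: the visible y-axis segment lies entirely on the curve.
Finally, putting this together gives p.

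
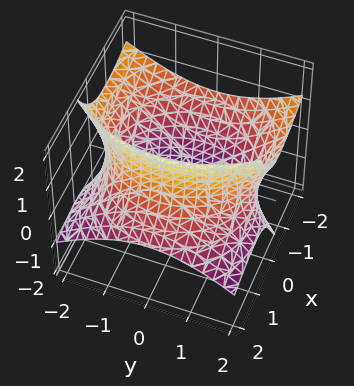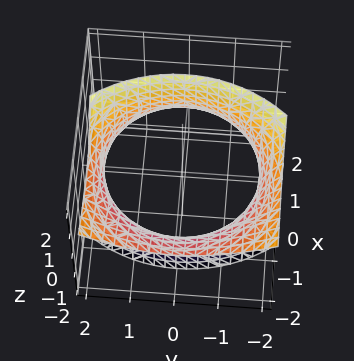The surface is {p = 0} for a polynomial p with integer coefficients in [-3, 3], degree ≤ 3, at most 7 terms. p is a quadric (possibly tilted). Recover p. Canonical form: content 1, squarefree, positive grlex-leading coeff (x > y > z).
x^2 + 2*x*z + y^2 - z^2 - 3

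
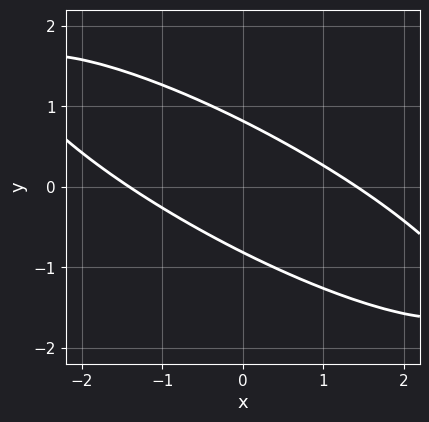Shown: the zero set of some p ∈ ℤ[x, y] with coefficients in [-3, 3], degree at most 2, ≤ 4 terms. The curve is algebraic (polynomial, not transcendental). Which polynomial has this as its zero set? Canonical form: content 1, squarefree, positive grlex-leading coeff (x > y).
1. Degree: the shape is more complex than any degree-1 curve, so deg p = 2.
2. The integer polynomial consistent with all of this is the stated p.

x^2 + 3*x*y + 3*y^2 - 2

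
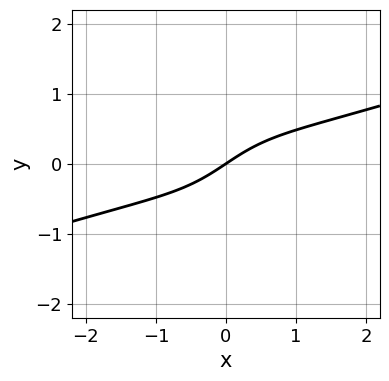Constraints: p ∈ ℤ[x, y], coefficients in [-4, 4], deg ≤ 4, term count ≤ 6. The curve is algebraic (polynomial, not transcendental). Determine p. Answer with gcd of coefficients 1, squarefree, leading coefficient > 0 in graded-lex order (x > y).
x^3 - 3*x^2*y - y^3 + 2*x - 3*y

First, the degree is 3 — the shape is more complex than any degree-2 curve.
Next, from the axis intercepts and sections: it crosses the y-axis at the gridline y = 0; it crosses the x-axis at the gridline x = 0.
Finally, assembling these constraints gives the stated polynomial.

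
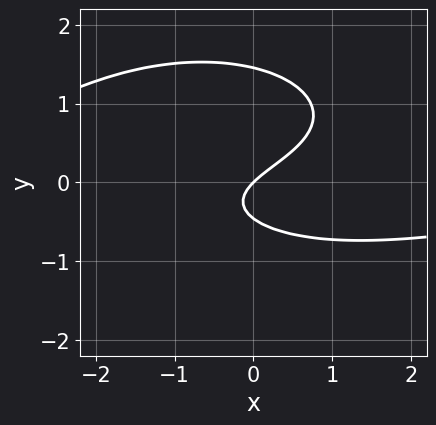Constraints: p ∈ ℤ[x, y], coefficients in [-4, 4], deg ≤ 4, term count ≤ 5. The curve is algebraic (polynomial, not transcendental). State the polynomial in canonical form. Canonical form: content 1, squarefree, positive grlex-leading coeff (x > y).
1. Degree: no degree-2 curve has this shape, so deg p = 3.
2. Reading off the gridlines: one y-axis crossing is at y = 0; it meets the x-axis at x = 0 (among the integer gridlines).
3. The integer polynomial consistent with all of this is the stated p.

x^2*y + 3*y^3 - 3*y^2 + 2*x - 2*y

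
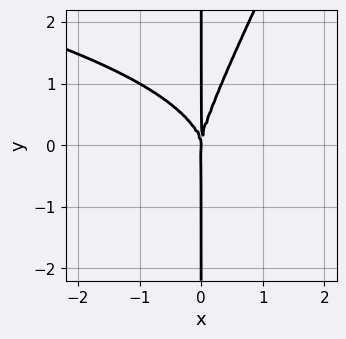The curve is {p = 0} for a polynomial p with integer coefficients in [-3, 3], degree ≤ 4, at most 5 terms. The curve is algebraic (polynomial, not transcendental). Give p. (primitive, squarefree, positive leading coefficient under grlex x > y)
2*x^2*y^2 - x*y^3 + 3*x^3

deg p = 4.
From the axis intercepts and sections: the visible y-axis segment lies entirely on the curve; one x-axis crossing is at x = 0.
Matching integer coefficients to the picture gives p.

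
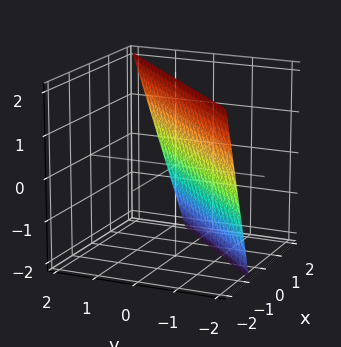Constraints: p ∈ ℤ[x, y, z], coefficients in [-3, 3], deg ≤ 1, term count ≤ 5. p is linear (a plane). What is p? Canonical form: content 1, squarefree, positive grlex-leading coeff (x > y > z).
First, deg p = 1. The surface is flat (a plane).
Next, reading off the gridlines: one z-axis crossing is at z = 2.
Finally, solving for integer coefficients yields p as stated.

3*x - 3*y + z - 2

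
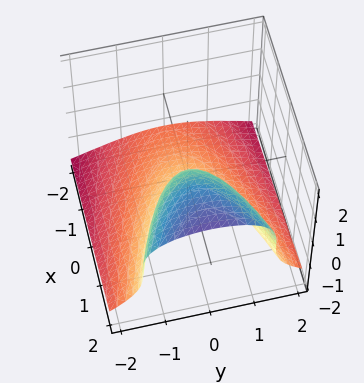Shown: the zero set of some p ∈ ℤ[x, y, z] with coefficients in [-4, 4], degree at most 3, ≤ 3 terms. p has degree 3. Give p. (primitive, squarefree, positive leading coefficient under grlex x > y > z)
z^3 + y^2 - x

deg p = 3. No degree-2 surface has this shape.
From the visible intercepts: it meets the z-axis at z = 0 (among the integer gridlines); it crosses the x-axis at the gridline x = 0.
Assembling these constraints gives the stated polynomial.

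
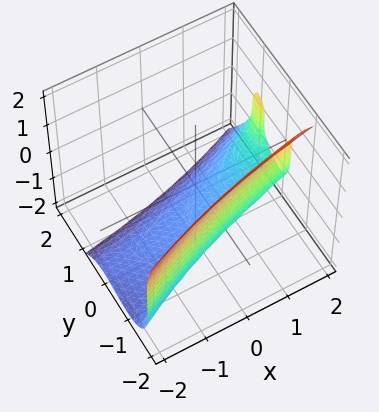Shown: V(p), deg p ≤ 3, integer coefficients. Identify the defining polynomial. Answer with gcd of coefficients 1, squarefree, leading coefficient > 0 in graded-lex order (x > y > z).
First, deg p = 3. No degree-2 surface has this shape.
Then, checking where it meets the axes: it crosses the y-axis at the gridline y = -1; no x-intercept at any integer in the box.
Finally, together with the visible shape, these determine p as stated.

2*x*y^2 - 3*y^3 - z^3 + x - 3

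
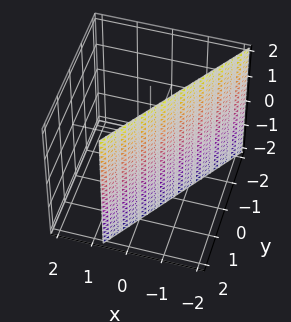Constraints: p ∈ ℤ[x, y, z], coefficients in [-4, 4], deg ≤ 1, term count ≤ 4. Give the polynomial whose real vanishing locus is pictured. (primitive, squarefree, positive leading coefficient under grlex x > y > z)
First, deg p = 1. Every cross-section is a straight line — this is a plane.
Next, against the integer gridlines: it misses every integer gridline on the z-axis; it meets the y-axis at y = 1 (among the integer gridlines).
Finally, putting this together gives p.

3*x - 2*y + 2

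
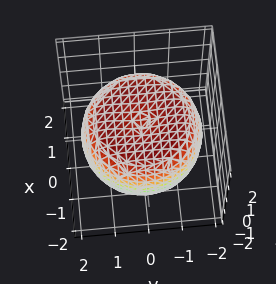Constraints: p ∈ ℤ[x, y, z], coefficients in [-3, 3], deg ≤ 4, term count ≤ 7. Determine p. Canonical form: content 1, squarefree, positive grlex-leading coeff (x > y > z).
x^4 + 2*x^2*y^2 + y^4 - 2*x^2 - 2*y^2 + 3*z^2 - 3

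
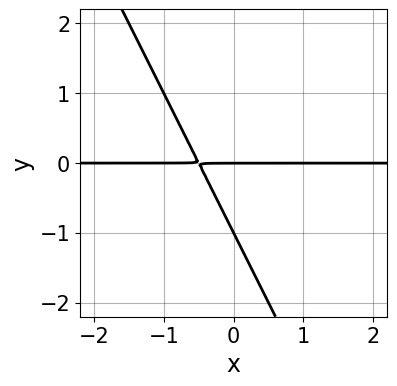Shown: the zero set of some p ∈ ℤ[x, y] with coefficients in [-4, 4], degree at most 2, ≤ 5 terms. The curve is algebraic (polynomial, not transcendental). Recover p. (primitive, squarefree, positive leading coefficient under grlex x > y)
First, degree: the shape is more complex than any degree-1 curve, so deg p = 2.
Then, observable constraints: the y-axis gridline crossings are at y ∈ {-1, 0}; the visible x-axis segment lies entirely on the curve.
Finally, matching integer coefficients to the picture gives p.

2*x*y + y^2 + y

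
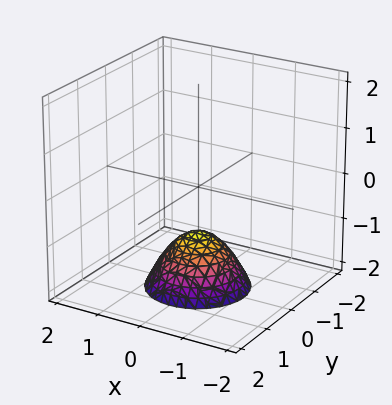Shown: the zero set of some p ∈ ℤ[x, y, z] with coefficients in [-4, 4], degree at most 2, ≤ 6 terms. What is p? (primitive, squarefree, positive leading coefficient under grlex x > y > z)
x^2 + y^2 + z + 1

First, degree: a generic line meets the surface in up to 2 points, so deg p = 2.
Next, symmetries: the surface is invariant under rotation about z: p = q(x² + y², z).
Next, from the axis intercepts and sections: the surface avoids every integer x-axis point in the box; a circular section at z = -2 has radius exactly 1.
Finally, putting this together gives p. Check: (0, 0, -1) on the z-axis lies on the surface, and p(0, 0, -1) = 0. ✓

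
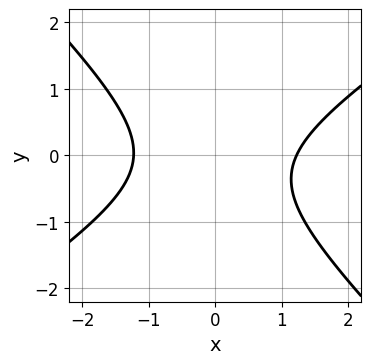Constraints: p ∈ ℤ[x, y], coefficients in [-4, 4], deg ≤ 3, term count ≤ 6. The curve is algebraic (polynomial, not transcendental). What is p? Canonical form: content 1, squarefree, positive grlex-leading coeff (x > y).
2*x^2 - x*y - 3*y^2 - y - 3

1. The degree is 2 — no degree-1 curve has this shape.
2. Observable constraints: the curve avoids every integer y-axis point in the box.
3. Fitting integer coefficients to these (and the overall shape) gives p.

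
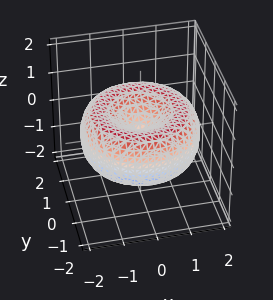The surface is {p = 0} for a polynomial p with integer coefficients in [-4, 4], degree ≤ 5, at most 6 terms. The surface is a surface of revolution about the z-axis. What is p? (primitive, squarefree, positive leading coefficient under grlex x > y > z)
x^4 + 2*x^2*y^2 + y^4 - 3*x^2 - 3*y^2 + 3*z^2

1. Degree: a generic line meets the surface in up to 4 points, so deg p = 4.
2. Symmetries: rotational symmetry about the z-axis ⇒ p depends on x, y only through x² + y².
3. Against the integer gridlines: one y-axis crossing is at y = 0; a circular section at z = 0 has radius between 1 and 2; it meets the z-axis at z = 0 (among the integer gridlines).
4. Putting this together gives p.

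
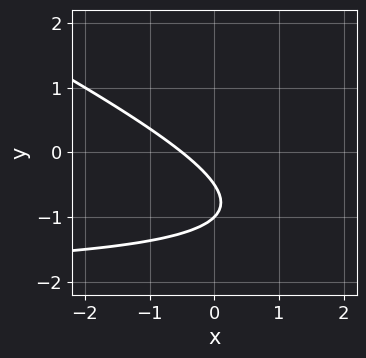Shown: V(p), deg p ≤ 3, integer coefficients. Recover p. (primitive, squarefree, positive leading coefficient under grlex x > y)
1. The degree is 2 — a generic line meets the curve in up to 2 points.
2. Checking where it meets the axes: it crosses the y-axis at the gridline y = -1.
3. Putting this together gives p.

x*y + 2*y^2 + 2*x + 3*y + 1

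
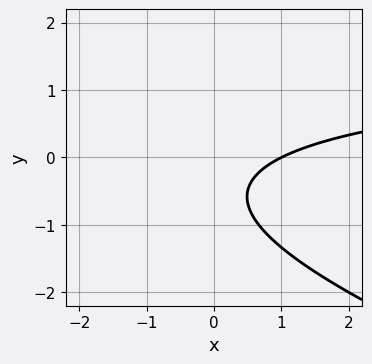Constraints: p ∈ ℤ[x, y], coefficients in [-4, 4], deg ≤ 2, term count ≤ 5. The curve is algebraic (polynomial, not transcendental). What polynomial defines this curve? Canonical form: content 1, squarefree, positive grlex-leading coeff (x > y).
First, the degree is 2 — the shape is more complex than any degree-1 curve.
Next, observable constraints: it meets the x-axis at x = 1 (among the integer gridlines); it misses every integer gridline on the y-axis.
Finally, fitting integer coefficients to these (and the overall shape) gives p.

x*y + 3*y^2 - 2*x + 3*y + 2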